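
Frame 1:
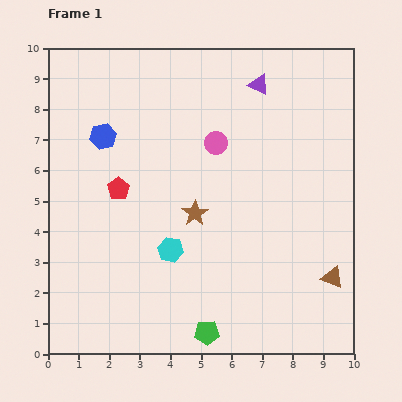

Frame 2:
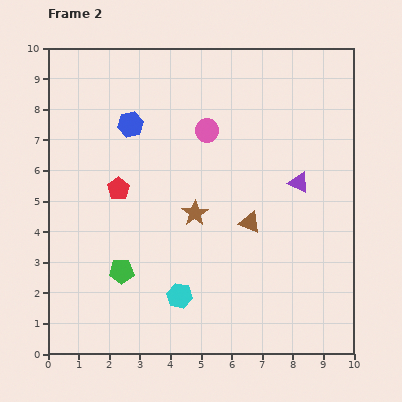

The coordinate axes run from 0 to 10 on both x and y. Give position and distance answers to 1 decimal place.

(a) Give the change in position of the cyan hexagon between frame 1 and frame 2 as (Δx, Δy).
(0.3, -1.5)

The cyan hexagon was at (4.0, 3.4) in frame 1 and (4.3, 1.9) in frame 2.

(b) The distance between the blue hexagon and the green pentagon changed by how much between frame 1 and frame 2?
-2.4

Distance in frame 1: 7.2. Distance in frame 2: 4.8.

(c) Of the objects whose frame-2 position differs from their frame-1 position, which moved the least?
the pink circle

(moved 0.5)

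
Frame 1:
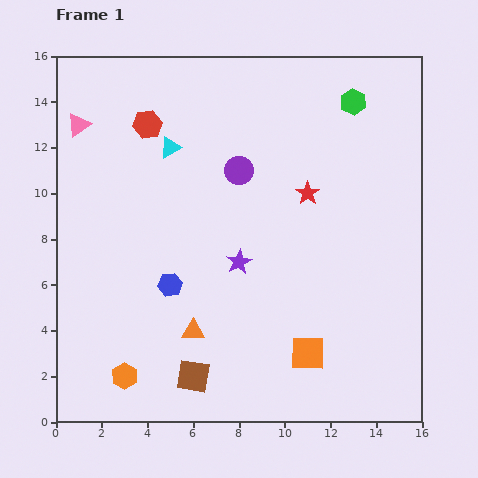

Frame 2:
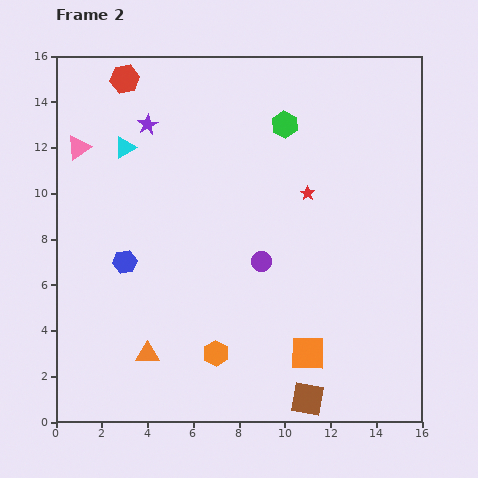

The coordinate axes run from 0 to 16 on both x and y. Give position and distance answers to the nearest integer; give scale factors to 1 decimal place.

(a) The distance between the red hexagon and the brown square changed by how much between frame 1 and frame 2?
+5

Distance in frame 1: 11. Distance in frame 2: 16.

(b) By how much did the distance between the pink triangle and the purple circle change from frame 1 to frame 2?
+2

Distance in frame 1: 7. Distance in frame 2: 9.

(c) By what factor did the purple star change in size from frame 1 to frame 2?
0.8×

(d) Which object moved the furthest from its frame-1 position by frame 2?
the purple star

(moved 7; next 5)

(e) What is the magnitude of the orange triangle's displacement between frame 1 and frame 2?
2

The orange triangle moved from (6, 4) to (4, 3), a distance of √(2² + 1²) ≈ 2.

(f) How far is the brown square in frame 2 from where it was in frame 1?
5

The brown square moved from (6, 2) to (11, 1), a distance of √(5² + 1²) ≈ 5.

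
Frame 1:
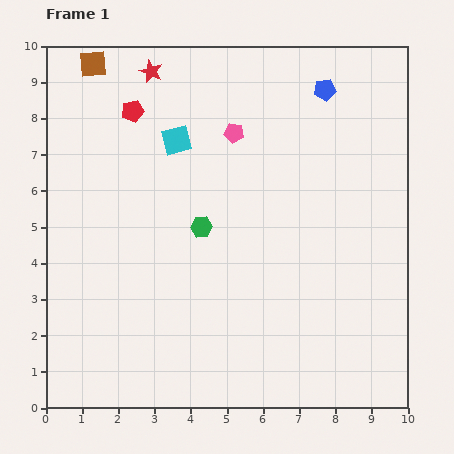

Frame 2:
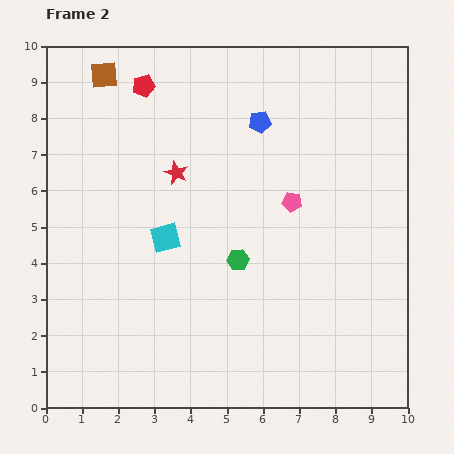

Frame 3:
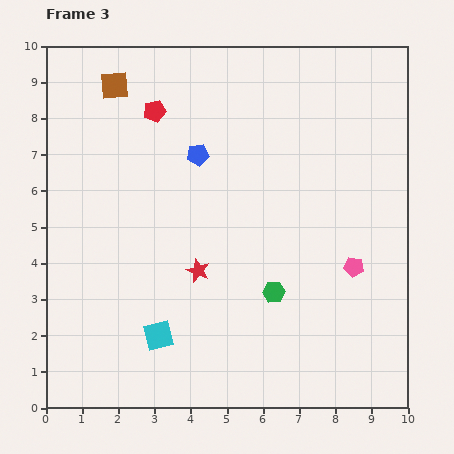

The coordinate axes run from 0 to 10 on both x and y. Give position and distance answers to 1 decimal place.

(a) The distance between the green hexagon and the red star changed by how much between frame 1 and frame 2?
-1.6

Distance in frame 1: 4.5. Distance in frame 2: 2.9.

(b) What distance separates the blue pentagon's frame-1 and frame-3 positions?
3.9

The blue pentagon moved from (7.7, 8.8) to (4.2, 7.0), a distance of √(3.5² + 1.8²) ≈ 3.9.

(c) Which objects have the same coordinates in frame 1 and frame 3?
none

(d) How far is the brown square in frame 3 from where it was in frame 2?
0.4

The brown square moved from (1.6, 9.2) to (1.9, 8.9), a distance of √(0.3² + 0.3²) ≈ 0.4.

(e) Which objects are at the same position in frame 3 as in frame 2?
none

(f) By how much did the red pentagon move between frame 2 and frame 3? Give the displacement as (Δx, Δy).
(0.3, -0.7)

The red pentagon was at (2.7, 8.9) in frame 2 and (3.0, 8.2) in frame 3.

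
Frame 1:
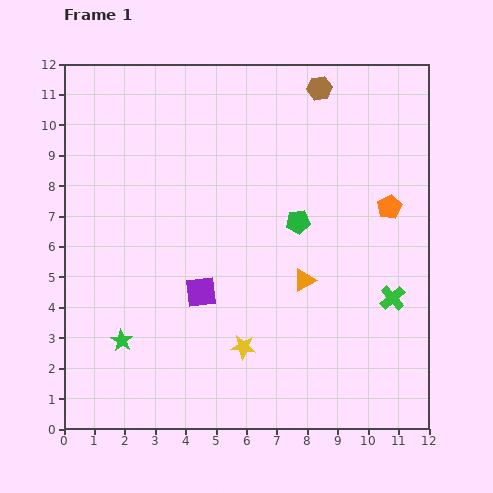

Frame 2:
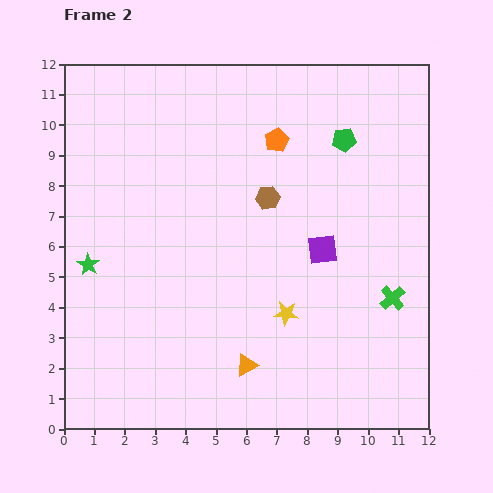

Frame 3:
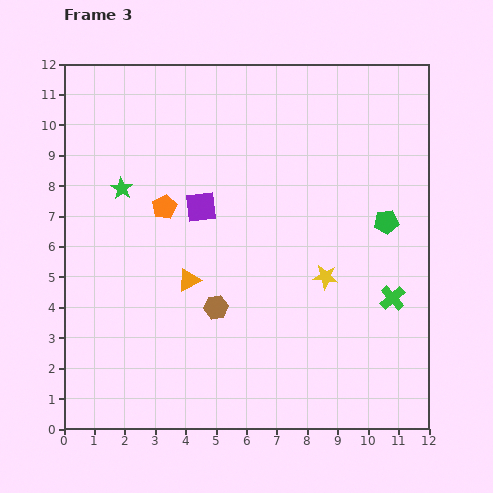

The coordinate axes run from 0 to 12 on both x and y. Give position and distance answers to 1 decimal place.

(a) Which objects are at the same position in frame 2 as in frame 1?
the green cross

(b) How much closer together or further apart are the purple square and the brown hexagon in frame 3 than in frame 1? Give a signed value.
-4.5

Distance in frame 1: 7.8. Distance in frame 3: 3.3.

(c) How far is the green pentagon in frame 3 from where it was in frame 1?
2.9

The green pentagon moved from (7.7, 6.8) to (10.6, 6.8), a distance of √(2.9² + 0.0²) ≈ 2.9.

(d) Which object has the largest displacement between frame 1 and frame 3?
the brown hexagon

(moved 8.0; next 7.4)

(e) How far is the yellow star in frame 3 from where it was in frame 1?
3.5

The yellow star moved from (5.9, 2.7) to (8.6, 5.0), a distance of √(2.7² + 2.3²) ≈ 3.5.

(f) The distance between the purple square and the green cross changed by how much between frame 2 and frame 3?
+4.2

Distance in frame 2: 2.8. Distance in frame 3: 7.0.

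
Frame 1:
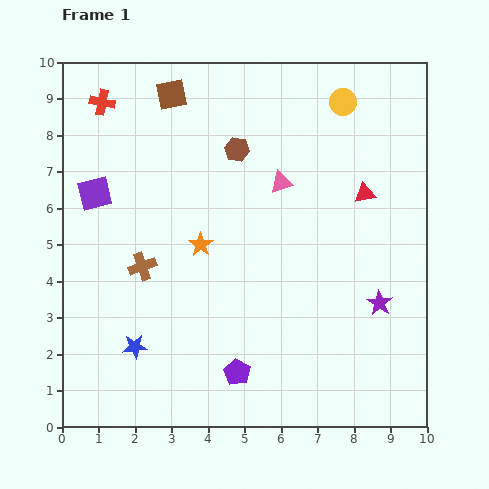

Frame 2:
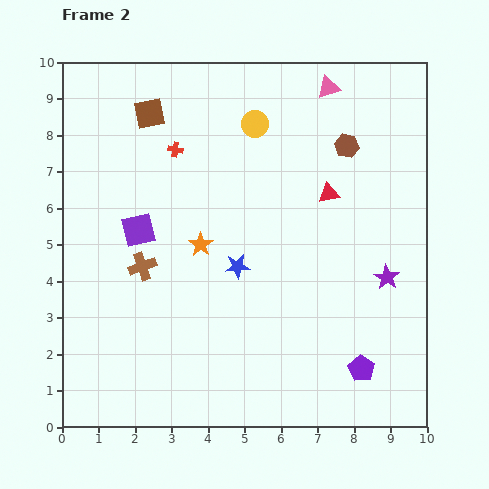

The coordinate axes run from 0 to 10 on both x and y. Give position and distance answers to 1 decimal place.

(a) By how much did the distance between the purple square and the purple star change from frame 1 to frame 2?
-1.5

Distance in frame 1: 8.4. Distance in frame 2: 6.9.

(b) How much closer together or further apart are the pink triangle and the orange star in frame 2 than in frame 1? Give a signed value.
+2.7

Distance in frame 1: 2.8. Distance in frame 2: 5.5.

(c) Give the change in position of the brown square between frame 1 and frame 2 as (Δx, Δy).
(-0.6, -0.5)

The brown square was at (3.0, 9.1) in frame 1 and (2.4, 8.6) in frame 2.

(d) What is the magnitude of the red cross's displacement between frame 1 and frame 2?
2.4

The red cross moved from (1.1, 8.9) to (3.1, 7.6), a distance of √(2.0² + 1.3²) ≈ 2.4.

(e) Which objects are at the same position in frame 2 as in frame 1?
the orange star, the brown cross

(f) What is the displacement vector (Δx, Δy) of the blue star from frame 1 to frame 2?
(2.8, 2.2)

The blue star was at (2.0, 2.2) in frame 1 and (4.8, 4.4) in frame 2.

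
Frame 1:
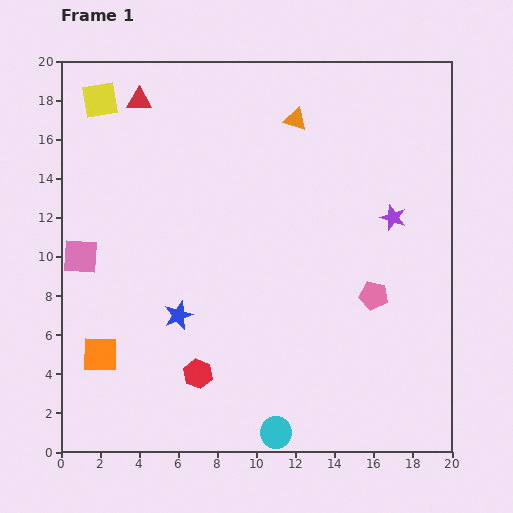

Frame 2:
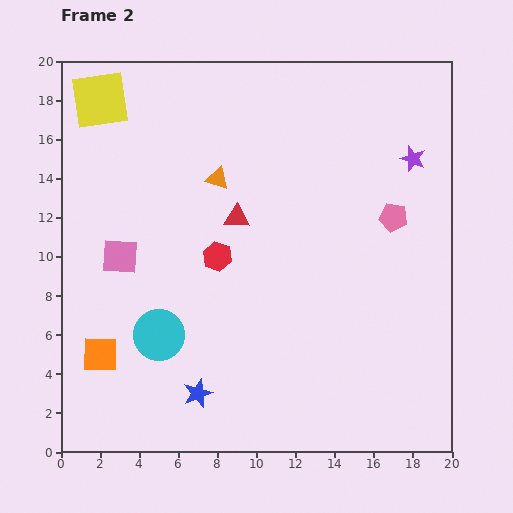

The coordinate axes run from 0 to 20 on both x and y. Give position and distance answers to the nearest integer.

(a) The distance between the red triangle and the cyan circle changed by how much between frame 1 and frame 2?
-11

Distance in frame 1: 18. Distance in frame 2: 7.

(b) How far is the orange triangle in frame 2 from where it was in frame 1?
5

The orange triangle moved from (12, 17) to (8, 14), a distance of √(4² + 3²) ≈ 5.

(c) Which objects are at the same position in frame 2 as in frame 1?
the yellow square, the orange square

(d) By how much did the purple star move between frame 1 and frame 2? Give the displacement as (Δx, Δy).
(1, 3)

The purple star was at (17, 12) in frame 1 and (18, 15) in frame 2.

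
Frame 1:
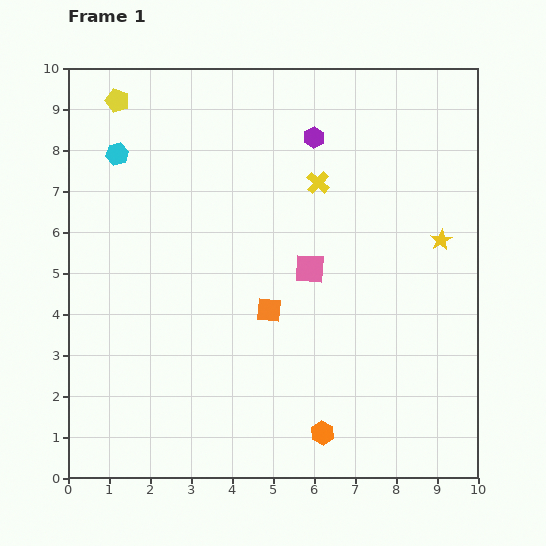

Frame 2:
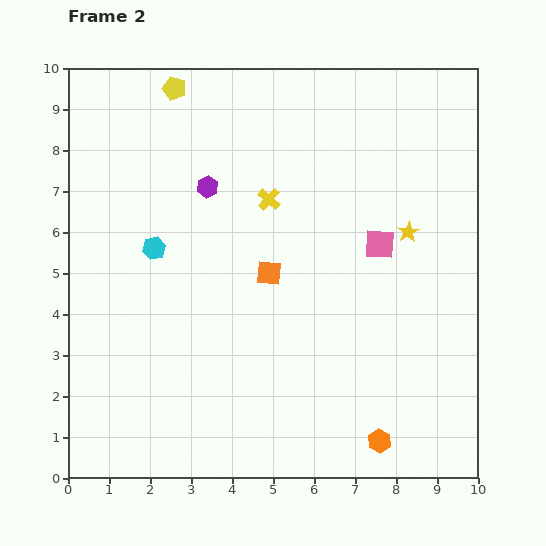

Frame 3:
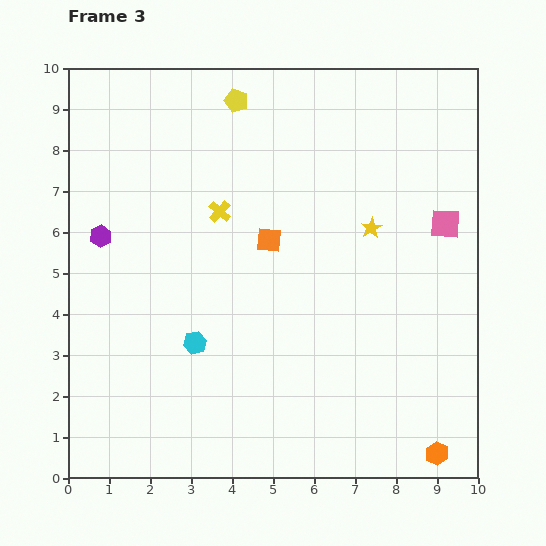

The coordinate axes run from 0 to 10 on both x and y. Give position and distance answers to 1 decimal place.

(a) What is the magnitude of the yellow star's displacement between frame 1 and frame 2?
0.8

The yellow star moved from (9.1, 5.8) to (8.3, 6.0), a distance of √(0.8² + 0.2²) ≈ 0.8.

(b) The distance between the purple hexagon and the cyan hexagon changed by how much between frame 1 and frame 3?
-1.3

Distance in frame 1: 4.8. Distance in frame 3: 3.5.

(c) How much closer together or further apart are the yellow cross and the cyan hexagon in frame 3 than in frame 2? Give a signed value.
+0.3

Distance in frame 2: 3.0. Distance in frame 3: 3.3.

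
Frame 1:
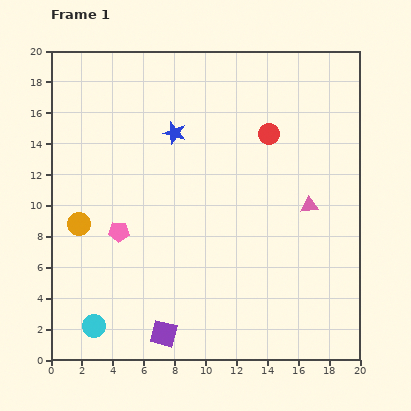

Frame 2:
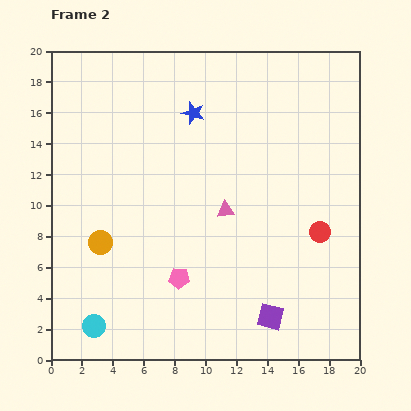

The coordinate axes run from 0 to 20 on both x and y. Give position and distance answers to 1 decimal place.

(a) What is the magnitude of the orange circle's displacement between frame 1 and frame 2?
1.8

The orange circle moved from (1.8, 8.8) to (3.2, 7.6), a distance of √(1.4² + 1.2²) ≈ 1.8.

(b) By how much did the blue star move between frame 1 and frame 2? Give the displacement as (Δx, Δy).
(1.2, 1.3)

The blue star was at (8.0, 14.7) in frame 1 and (9.2, 16.0) in frame 2.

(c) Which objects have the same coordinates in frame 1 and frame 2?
the cyan circle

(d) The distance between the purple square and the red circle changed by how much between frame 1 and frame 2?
-8.2

Distance in frame 1: 14.6. Distance in frame 2: 6.4.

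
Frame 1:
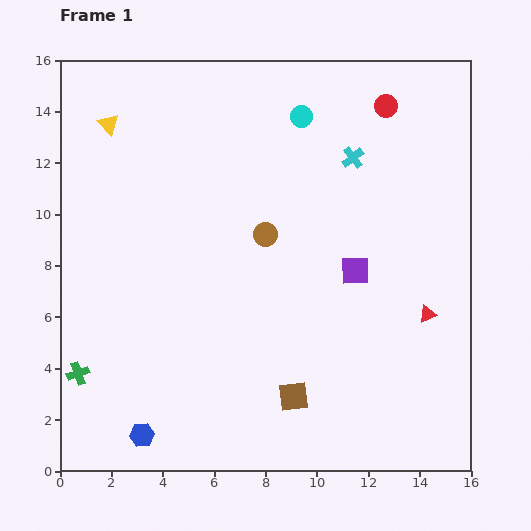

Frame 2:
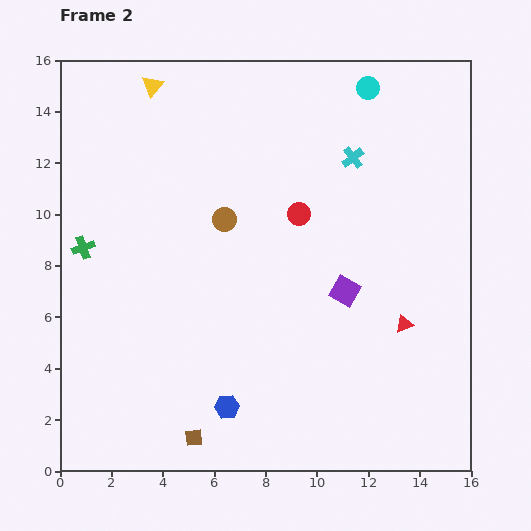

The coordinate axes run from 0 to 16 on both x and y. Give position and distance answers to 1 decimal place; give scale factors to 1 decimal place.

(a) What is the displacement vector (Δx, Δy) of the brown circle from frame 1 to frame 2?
(-1.6, 0.6)

The brown circle was at (8.0, 9.2) in frame 1 and (6.4, 9.8) in frame 2.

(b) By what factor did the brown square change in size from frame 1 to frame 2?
0.6×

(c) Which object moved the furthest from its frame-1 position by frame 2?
the red circle

(moved 5.4; next 4.9)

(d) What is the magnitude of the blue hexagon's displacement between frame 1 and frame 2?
3.5

The blue hexagon moved from (3.2, 1.4) to (6.5, 2.5), a distance of √(3.3² + 1.1²) ≈ 3.5.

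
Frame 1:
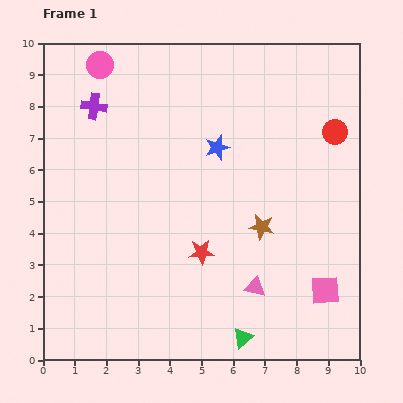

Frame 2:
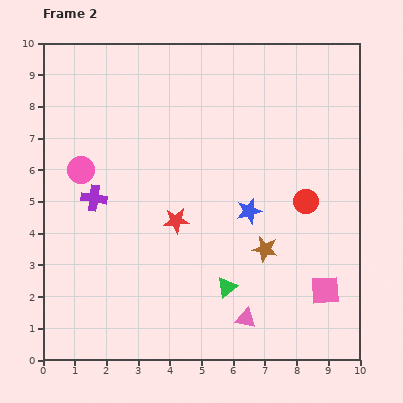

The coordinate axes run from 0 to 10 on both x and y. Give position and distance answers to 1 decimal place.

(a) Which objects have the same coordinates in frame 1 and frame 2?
the pink square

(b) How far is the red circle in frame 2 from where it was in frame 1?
2.4

The red circle moved from (9.2, 7.2) to (8.3, 5.0), a distance of √(0.9² + 2.2²) ≈ 2.4.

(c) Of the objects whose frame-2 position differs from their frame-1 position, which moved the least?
the brown star

(moved 0.7)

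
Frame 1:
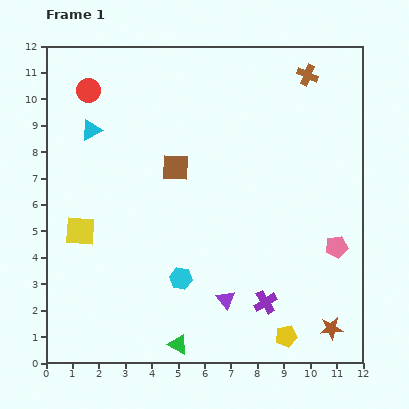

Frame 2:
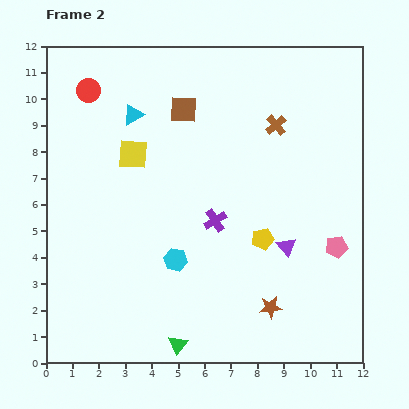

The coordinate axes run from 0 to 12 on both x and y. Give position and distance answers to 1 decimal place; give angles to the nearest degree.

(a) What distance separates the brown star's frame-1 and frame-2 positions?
2.4

The brown star moved from (10.8, 1.3) to (8.5, 2.1), a distance of √(2.3² + 0.8²) ≈ 2.4.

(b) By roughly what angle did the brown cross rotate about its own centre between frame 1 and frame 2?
27° clockwise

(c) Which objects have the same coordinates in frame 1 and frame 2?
the pink pentagon, the red circle, the green triangle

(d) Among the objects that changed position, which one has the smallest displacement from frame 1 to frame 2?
the cyan hexagon

(moved 0.7)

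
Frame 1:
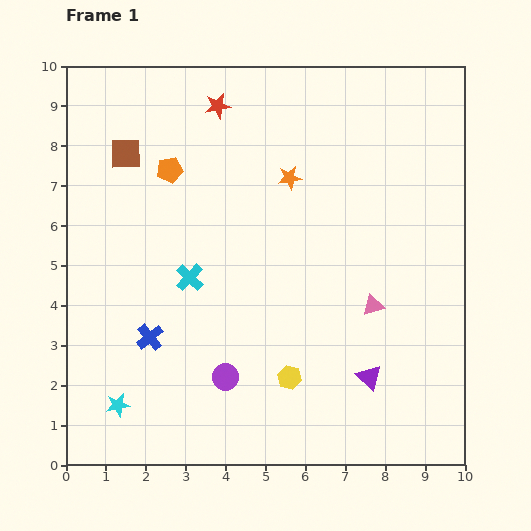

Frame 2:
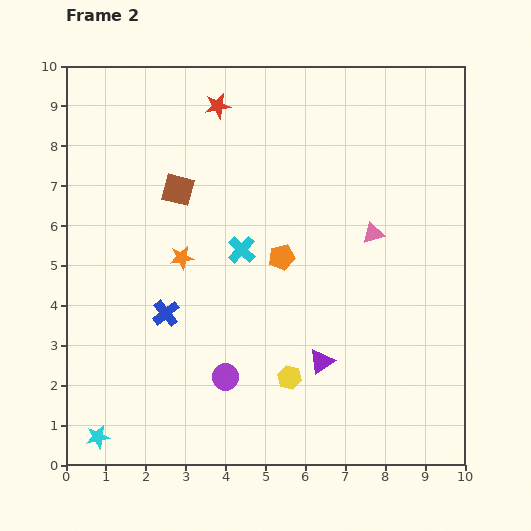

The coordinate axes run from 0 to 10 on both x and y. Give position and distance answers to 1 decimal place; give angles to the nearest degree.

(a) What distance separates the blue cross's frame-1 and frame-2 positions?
0.7

The blue cross moved from (2.1, 3.2) to (2.5, 3.8), a distance of √(0.4² + 0.6²) ≈ 0.7.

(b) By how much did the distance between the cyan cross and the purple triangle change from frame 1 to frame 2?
-1.7

Distance in frame 1: 5.1. Distance in frame 2: 3.4.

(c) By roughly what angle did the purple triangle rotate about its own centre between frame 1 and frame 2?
41° clockwise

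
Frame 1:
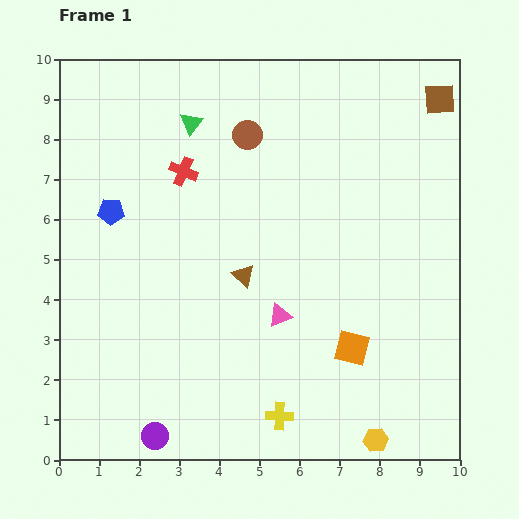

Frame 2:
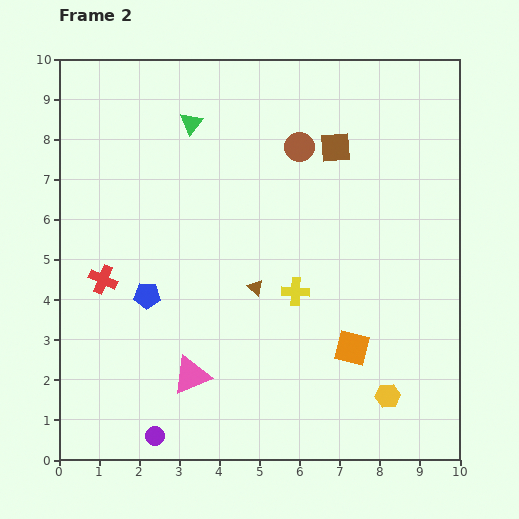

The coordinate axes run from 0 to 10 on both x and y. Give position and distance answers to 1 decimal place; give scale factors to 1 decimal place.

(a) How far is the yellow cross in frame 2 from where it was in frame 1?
3.1

The yellow cross moved from (5.5, 1.1) to (5.9, 4.2), a distance of √(0.4² + 3.1²) ≈ 3.1.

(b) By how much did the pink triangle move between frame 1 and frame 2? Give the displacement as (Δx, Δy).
(-2.2, -1.5)

The pink triangle was at (5.5, 3.6) in frame 1 and (3.3, 2.1) in frame 2.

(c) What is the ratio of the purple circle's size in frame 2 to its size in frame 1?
0.7×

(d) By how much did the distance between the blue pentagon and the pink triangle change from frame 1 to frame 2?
-2.6

Distance in frame 1: 4.9. Distance in frame 2: 2.3.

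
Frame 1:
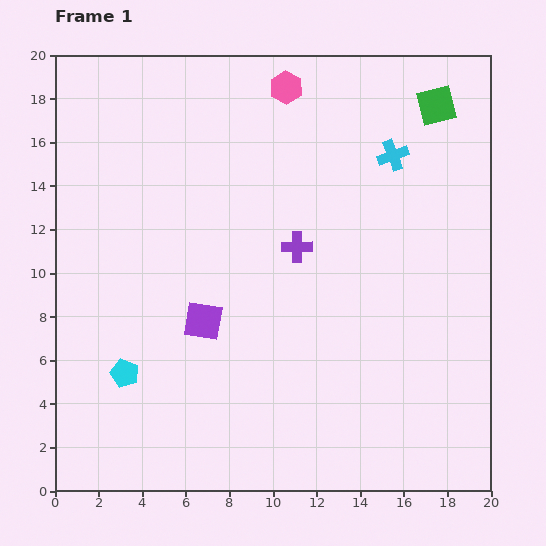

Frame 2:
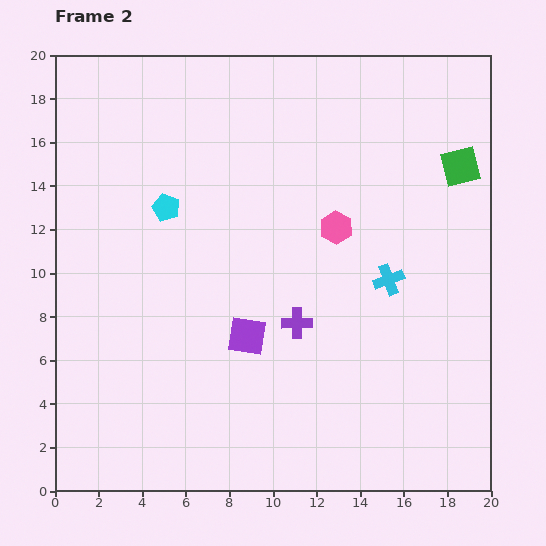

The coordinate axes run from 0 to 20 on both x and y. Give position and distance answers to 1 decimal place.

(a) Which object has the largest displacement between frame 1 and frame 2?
the cyan pentagon

(moved 7.8; next 6.8)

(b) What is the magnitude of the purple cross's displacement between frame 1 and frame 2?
3.5

The purple cross moved from (11.1, 11.2) to (11.1, 7.7), a distance of √(0.0² + 3.5²) ≈ 3.5.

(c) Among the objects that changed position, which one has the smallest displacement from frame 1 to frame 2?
the purple square

(moved 2.1)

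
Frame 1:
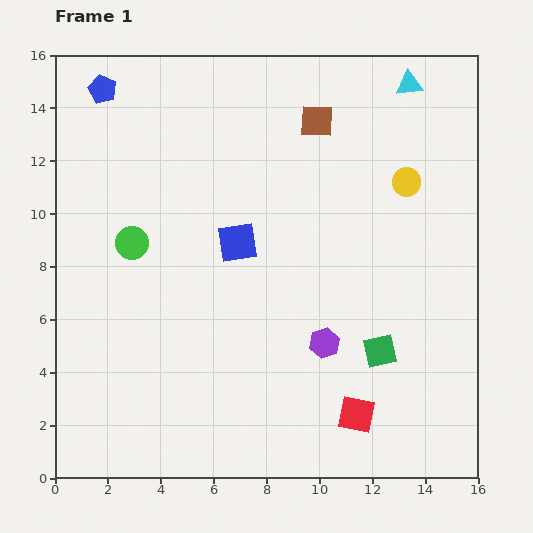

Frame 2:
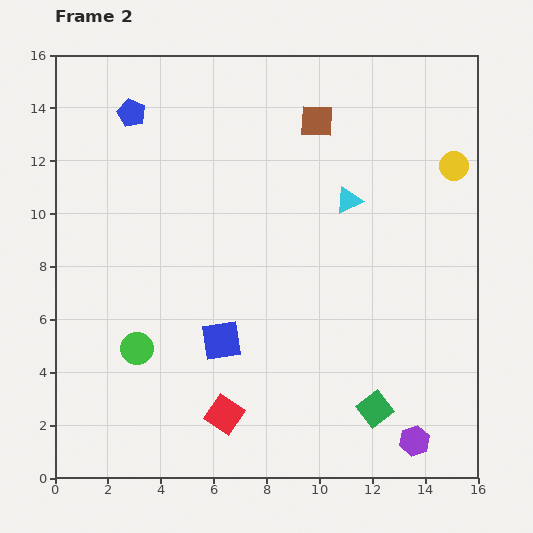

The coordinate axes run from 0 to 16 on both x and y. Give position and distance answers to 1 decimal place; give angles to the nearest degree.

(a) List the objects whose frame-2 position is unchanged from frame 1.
the brown square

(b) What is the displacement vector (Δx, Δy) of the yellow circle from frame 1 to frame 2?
(1.8, 0.6)

The yellow circle was at (13.3, 11.2) in frame 1 and (15.1, 11.8) in frame 2.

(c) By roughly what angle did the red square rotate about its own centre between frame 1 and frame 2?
23° clockwise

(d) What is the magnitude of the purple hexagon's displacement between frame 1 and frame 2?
5.0

The purple hexagon moved from (10.2, 5.1) to (13.6, 1.4), a distance of √(3.4² + 3.7²) ≈ 5.0.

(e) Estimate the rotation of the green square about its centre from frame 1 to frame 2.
25° counter-clockwise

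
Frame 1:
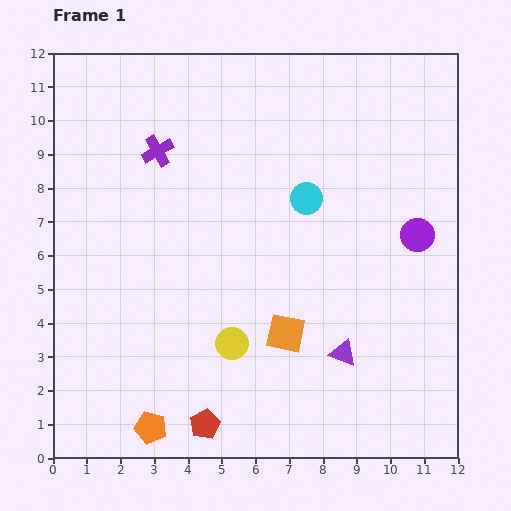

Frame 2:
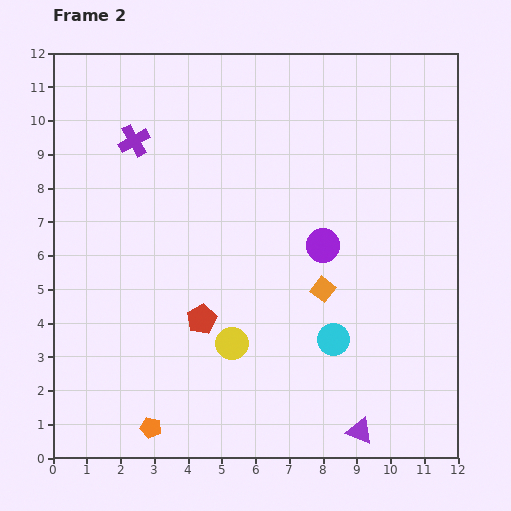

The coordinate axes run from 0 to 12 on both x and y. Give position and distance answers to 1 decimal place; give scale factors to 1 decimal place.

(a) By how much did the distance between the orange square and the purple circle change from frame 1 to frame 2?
-3.6

Distance in frame 1: 4.9. Distance in frame 2: 1.3.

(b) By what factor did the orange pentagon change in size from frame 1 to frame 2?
0.7×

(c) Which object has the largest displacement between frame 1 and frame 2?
the cyan circle

(moved 4.3; next 3.1)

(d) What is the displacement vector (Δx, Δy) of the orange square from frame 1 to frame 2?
(1.1, 1.3)

The orange square was at (6.9, 3.7) in frame 1 and (8.0, 5.0) in frame 2.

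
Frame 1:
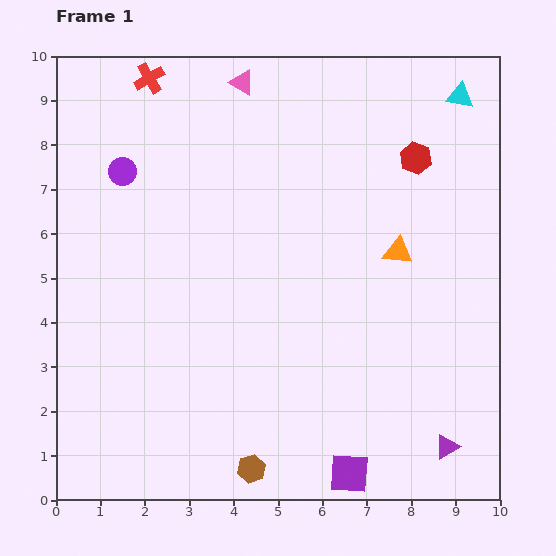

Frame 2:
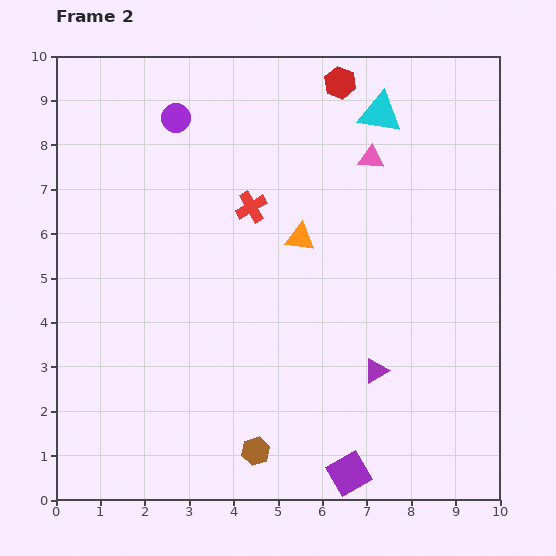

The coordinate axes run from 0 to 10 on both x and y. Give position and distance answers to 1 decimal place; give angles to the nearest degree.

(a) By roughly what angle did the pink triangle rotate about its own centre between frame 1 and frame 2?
26° counter-clockwise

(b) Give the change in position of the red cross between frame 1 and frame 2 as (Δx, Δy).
(2.3, -2.9)

The red cross was at (2.1, 9.5) in frame 1 and (4.4, 6.6) in frame 2.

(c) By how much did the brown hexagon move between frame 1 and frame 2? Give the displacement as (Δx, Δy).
(0.1, 0.4)

The brown hexagon was at (4.4, 0.7) in frame 1 and (4.5, 1.1) in frame 2.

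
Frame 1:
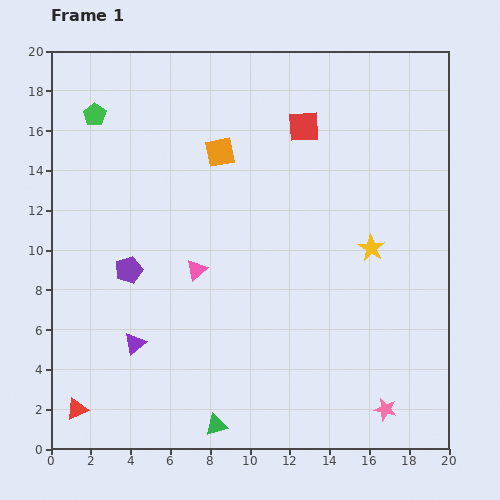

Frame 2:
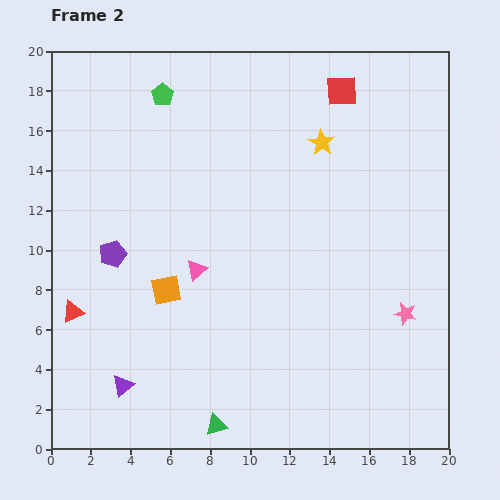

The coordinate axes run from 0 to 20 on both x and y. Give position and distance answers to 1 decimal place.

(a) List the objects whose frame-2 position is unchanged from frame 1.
the green triangle, the pink triangle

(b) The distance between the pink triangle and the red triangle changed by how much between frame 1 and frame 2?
-2.7

Distance in frame 1: 9.2. Distance in frame 2: 6.5.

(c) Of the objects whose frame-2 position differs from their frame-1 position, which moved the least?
the purple pentagon

(moved 1.1)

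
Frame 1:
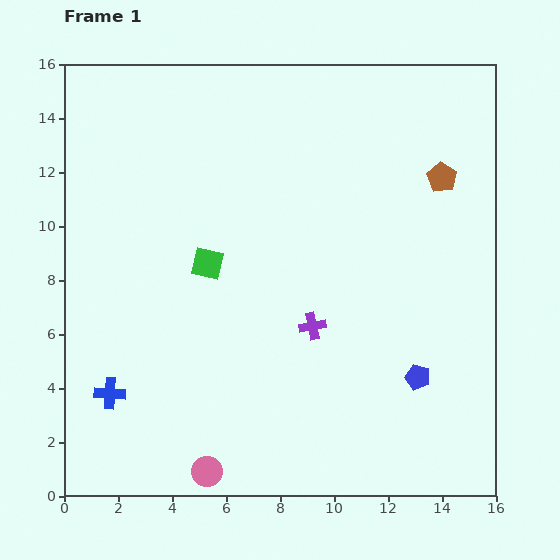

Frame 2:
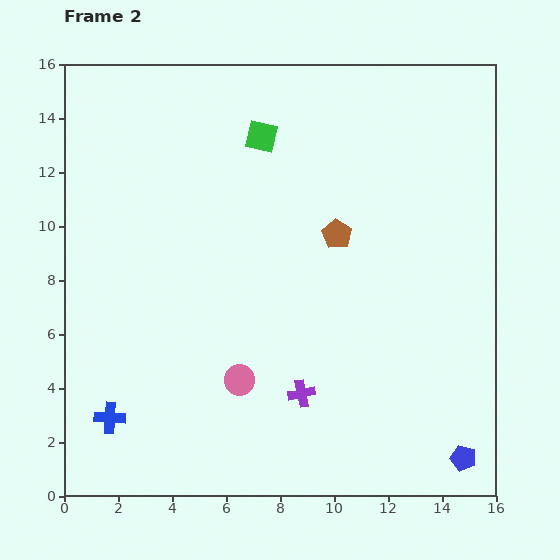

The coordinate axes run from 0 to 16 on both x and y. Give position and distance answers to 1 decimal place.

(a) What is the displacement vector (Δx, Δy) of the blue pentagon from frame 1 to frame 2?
(1.7, -3.0)

The blue pentagon was at (13.1, 4.4) in frame 1 and (14.8, 1.4) in frame 2.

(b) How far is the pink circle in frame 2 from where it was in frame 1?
3.6

The pink circle moved from (5.3, 0.9) to (6.5, 4.3), a distance of √(1.2² + 3.4²) ≈ 3.6.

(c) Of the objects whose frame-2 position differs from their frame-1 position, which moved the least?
the blue cross

(moved 0.9)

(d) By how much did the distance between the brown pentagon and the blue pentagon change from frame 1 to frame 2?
+2.0

Distance in frame 1: 7.5. Distance in frame 2: 9.5.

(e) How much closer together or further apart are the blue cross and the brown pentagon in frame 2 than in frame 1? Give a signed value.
-3.9

Distance in frame 1: 14.7. Distance in frame 2: 10.8.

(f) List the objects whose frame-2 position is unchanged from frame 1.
none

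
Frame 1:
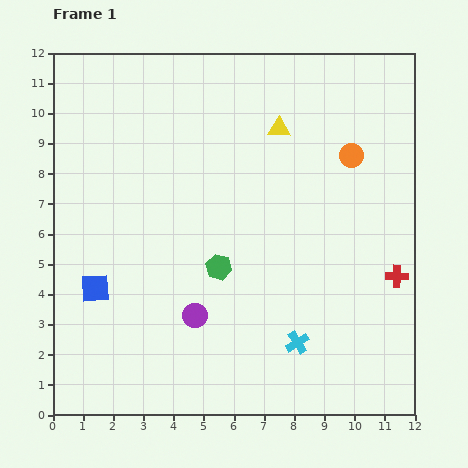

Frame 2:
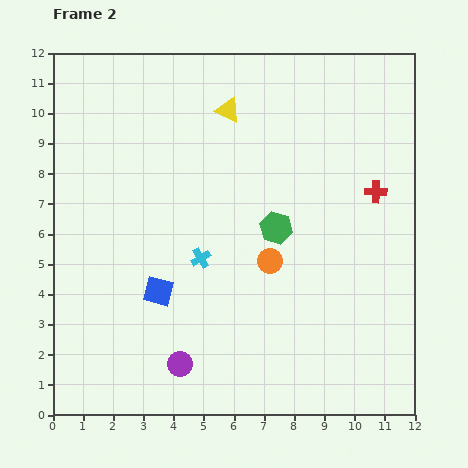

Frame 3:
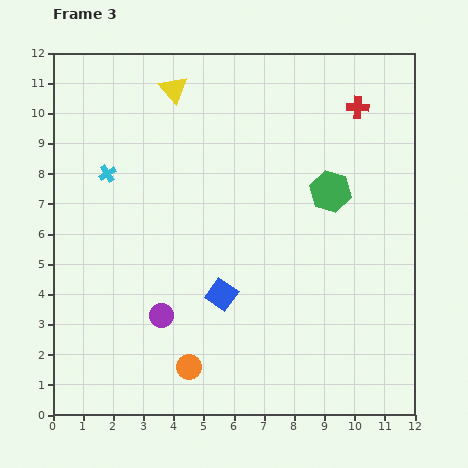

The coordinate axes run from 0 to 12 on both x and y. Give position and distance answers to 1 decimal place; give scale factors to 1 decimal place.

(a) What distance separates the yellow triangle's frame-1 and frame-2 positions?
1.8

The yellow triangle moved from (7.5, 9.5) to (5.8, 10.1), a distance of √(1.7² + 0.6²) ≈ 1.8.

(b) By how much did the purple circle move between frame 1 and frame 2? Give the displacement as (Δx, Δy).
(-0.5, -1.6)

The purple circle was at (4.7, 3.3) in frame 1 and (4.2, 1.7) in frame 2.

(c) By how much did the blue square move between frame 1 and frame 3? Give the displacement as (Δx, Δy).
(4.2, -0.2)

The blue square was at (1.4, 4.2) in frame 1 and (5.6, 4.0) in frame 3.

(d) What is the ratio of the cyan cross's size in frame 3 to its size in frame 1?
0.7×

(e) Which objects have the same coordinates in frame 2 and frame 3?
none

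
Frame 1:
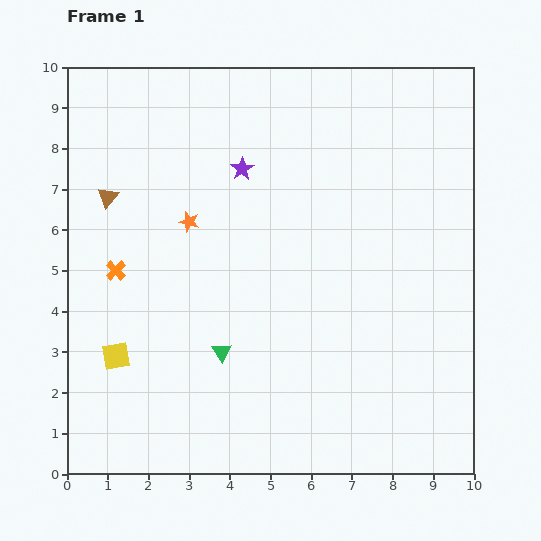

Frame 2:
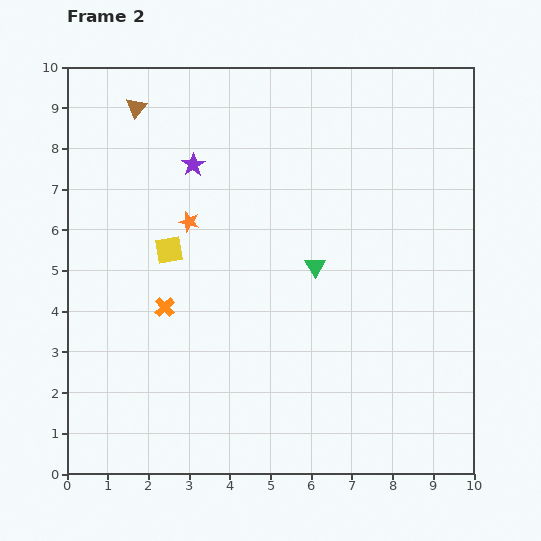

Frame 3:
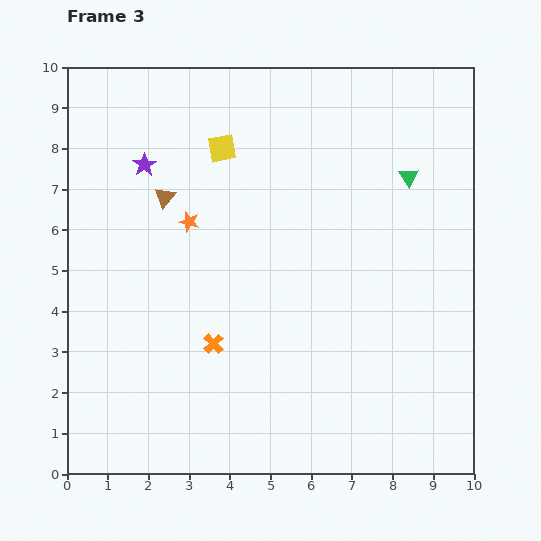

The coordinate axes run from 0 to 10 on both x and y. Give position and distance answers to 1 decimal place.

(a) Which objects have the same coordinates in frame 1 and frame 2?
the orange star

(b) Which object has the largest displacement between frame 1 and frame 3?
the green triangle

(moved 6.3; next 5.7)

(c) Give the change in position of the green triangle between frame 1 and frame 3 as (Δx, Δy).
(4.6, 4.3)

The green triangle was at (3.8, 3.0) in frame 1 and (8.4, 7.3) in frame 3.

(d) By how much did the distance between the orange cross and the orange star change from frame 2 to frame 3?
+0.9

Distance in frame 2: 2.2. Distance in frame 3: 3.1.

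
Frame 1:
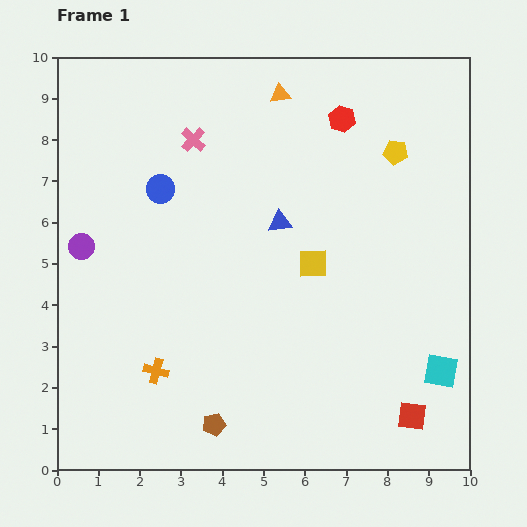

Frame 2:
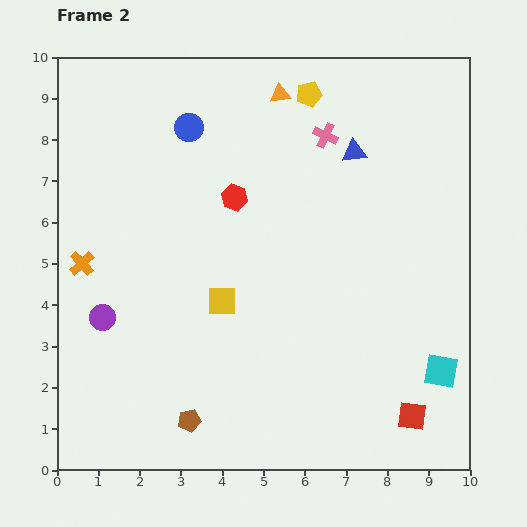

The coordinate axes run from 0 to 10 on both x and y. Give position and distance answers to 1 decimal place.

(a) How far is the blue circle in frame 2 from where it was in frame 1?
1.7

The blue circle moved from (2.5, 6.8) to (3.2, 8.3), a distance of √(0.7² + 1.5²) ≈ 1.7.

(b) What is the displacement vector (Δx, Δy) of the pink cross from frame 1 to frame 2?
(3.2, 0.1)

The pink cross was at (3.3, 8.0) in frame 1 and (6.5, 8.1) in frame 2.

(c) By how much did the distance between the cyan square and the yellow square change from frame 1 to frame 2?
+1.6

Distance in frame 1: 4.0. Distance in frame 2: 5.6.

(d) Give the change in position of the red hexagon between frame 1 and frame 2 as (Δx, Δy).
(-2.6, -1.9)

The red hexagon was at (6.9, 8.5) in frame 1 and (4.3, 6.6) in frame 2.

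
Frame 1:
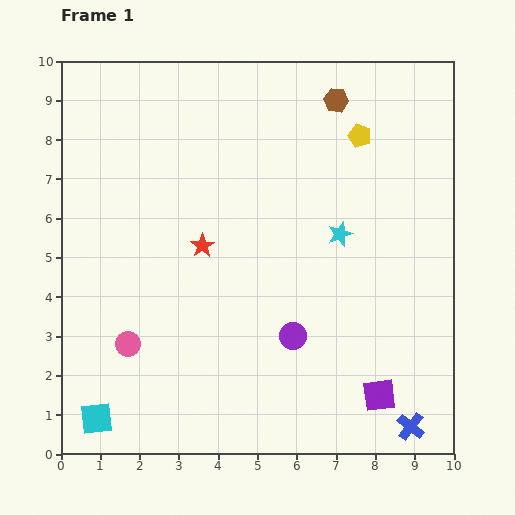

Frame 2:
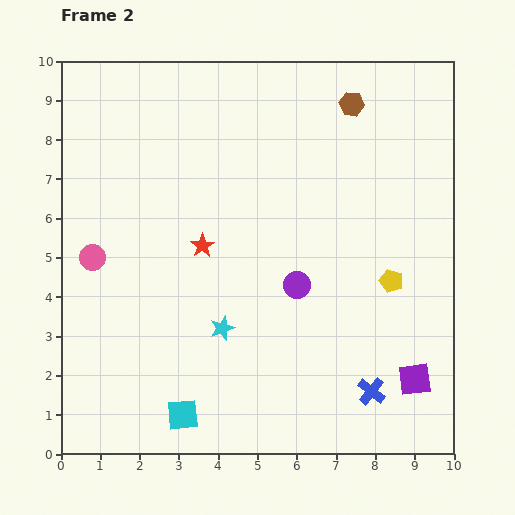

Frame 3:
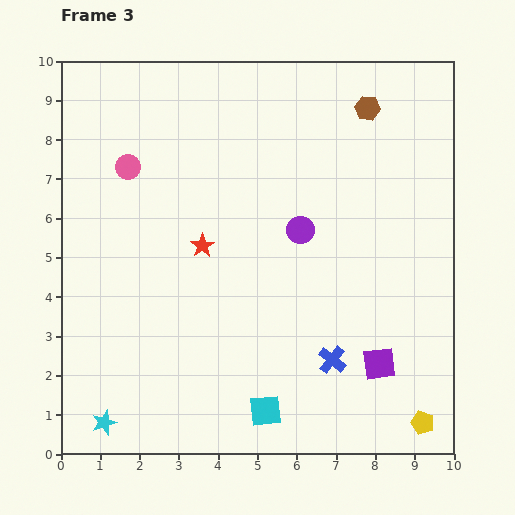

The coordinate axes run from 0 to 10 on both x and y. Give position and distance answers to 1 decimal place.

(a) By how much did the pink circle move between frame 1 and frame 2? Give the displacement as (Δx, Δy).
(-0.9, 2.2)

The pink circle was at (1.7, 2.8) in frame 1 and (0.8, 5.0) in frame 2.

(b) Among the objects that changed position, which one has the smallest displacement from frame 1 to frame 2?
the brown hexagon

(moved 0.4)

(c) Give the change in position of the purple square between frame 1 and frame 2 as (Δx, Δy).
(0.9, 0.4)

The purple square was at (8.1, 1.5) in frame 1 and (9.0, 1.9) in frame 2.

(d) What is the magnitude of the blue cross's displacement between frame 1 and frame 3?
2.6

The blue cross moved from (8.9, 0.7) to (6.9, 2.4), a distance of √(2.0² + 1.7²) ≈ 2.6.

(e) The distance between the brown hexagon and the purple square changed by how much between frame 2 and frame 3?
-0.7

Distance in frame 2: 7.2. Distance in frame 3: 6.5.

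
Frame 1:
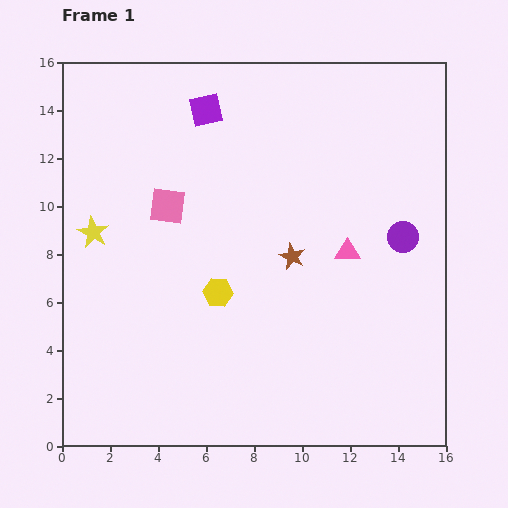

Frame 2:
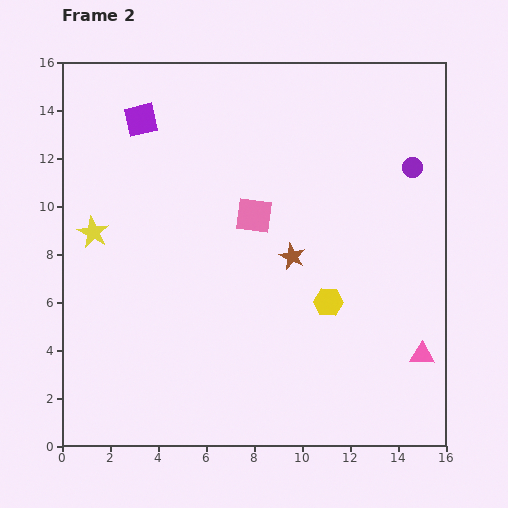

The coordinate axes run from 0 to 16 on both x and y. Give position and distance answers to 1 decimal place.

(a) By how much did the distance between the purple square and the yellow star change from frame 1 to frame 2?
-1.8

Distance in frame 1: 6.9. Distance in frame 2: 5.1.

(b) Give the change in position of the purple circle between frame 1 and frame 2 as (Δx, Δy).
(0.4, 2.9)

The purple circle was at (14.2, 8.7) in frame 1 and (14.6, 11.6) in frame 2.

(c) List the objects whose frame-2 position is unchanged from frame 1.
the yellow star, the brown star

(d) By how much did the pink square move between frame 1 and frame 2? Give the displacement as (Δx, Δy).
(3.6, -0.4)

The pink square was at (4.4, 10.0) in frame 1 and (8.0, 9.6) in frame 2.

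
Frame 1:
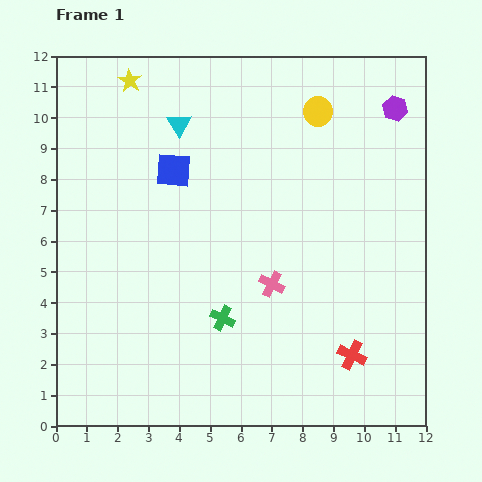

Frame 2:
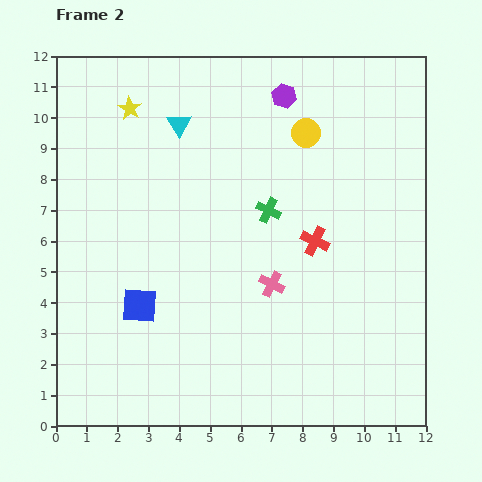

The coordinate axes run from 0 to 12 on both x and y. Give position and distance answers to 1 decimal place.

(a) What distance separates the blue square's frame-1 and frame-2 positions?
4.5

The blue square moved from (3.8, 8.3) to (2.7, 3.9), a distance of √(1.1² + 4.4²) ≈ 4.5.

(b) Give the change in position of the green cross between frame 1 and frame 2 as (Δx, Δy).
(1.5, 3.5)

The green cross was at (5.4, 3.5) in frame 1 and (6.9, 7.0) in frame 2.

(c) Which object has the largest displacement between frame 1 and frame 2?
the blue square

(moved 4.5; next 3.9)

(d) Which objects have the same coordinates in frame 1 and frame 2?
the cyan triangle, the pink cross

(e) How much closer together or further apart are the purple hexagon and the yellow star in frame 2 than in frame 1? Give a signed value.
-3.6

Distance in frame 1: 8.6. Distance in frame 2: 5.0.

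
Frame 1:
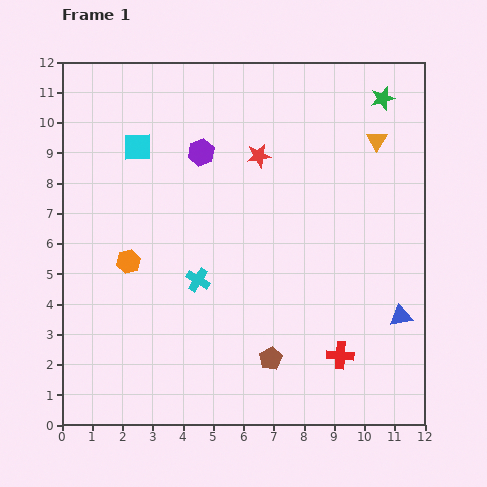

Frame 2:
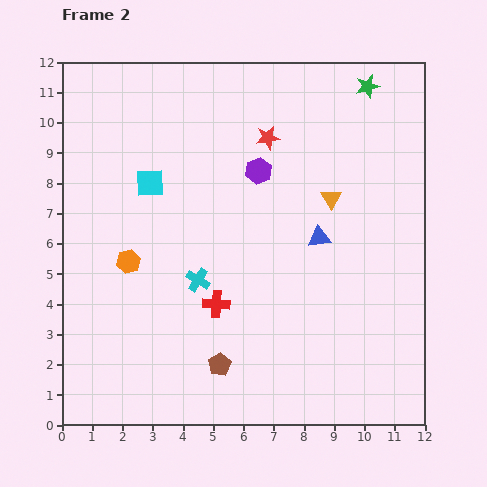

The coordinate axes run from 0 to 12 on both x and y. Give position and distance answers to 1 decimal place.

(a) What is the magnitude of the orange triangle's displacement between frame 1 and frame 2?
2.4

The orange triangle moved from (10.4, 9.4) to (8.9, 7.5), a distance of √(1.5² + 1.9²) ≈ 2.4.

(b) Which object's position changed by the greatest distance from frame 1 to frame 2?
the red cross

(moved 4.4; next 3.7)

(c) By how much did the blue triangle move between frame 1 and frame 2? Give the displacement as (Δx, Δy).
(-2.7, 2.6)

The blue triangle was at (11.2, 3.6) in frame 1 and (8.5, 6.2) in frame 2.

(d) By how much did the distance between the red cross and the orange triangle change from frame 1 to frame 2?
-2.0

Distance in frame 1: 7.2. Distance in frame 2: 5.2.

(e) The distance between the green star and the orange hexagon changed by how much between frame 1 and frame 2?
-0.2

Distance in frame 1: 10.0. Distance in frame 2: 9.8.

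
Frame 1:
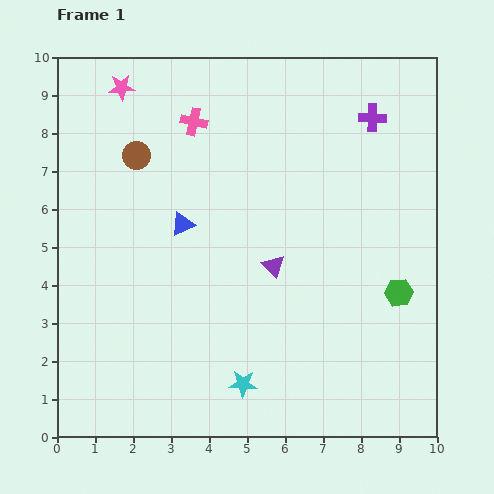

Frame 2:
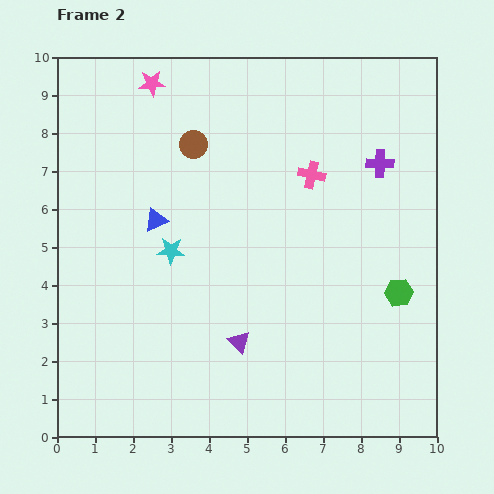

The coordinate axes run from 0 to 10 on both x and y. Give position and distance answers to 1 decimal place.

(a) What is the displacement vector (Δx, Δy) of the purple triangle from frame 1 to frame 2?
(-0.9, -2.0)

The purple triangle was at (5.7, 4.5) in frame 1 and (4.8, 2.5) in frame 2.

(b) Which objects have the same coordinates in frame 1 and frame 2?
the green hexagon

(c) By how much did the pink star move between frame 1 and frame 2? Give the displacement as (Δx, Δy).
(0.8, 0.1)

The pink star was at (1.7, 9.2) in frame 1 and (2.5, 9.3) in frame 2.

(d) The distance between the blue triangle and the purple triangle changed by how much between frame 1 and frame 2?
+1.3

Distance in frame 1: 2.6. Distance in frame 2: 3.9.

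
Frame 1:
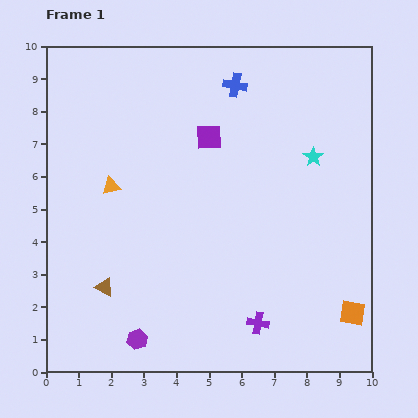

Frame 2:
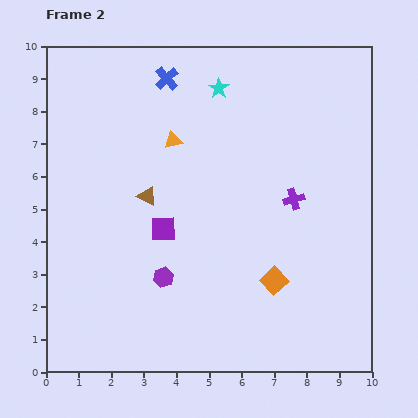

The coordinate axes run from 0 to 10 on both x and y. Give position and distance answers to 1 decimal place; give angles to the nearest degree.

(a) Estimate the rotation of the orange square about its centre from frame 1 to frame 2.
36° clockwise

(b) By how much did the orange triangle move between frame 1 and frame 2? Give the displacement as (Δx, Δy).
(1.9, 1.4)

The orange triangle was at (2.0, 5.7) in frame 1 and (3.9, 7.1) in frame 2.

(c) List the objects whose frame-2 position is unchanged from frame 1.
none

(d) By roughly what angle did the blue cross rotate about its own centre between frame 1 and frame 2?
37° clockwise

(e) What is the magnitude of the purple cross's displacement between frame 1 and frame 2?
4.0

The purple cross moved from (6.5, 1.5) to (7.6, 5.3), a distance of √(1.1² + 3.8²) ≈ 4.0.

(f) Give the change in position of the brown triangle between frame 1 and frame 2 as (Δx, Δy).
(1.3, 2.8)

The brown triangle was at (1.8, 2.6) in frame 1 and (3.1, 5.4) in frame 2.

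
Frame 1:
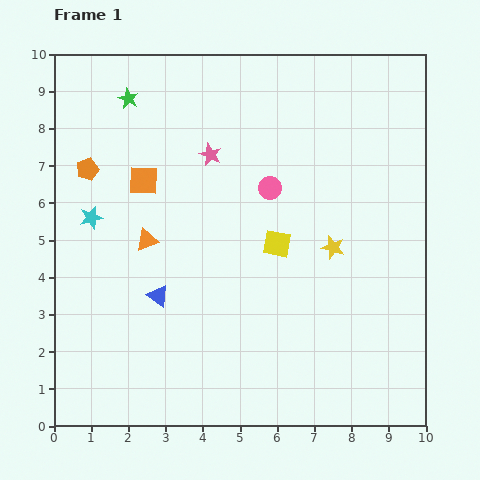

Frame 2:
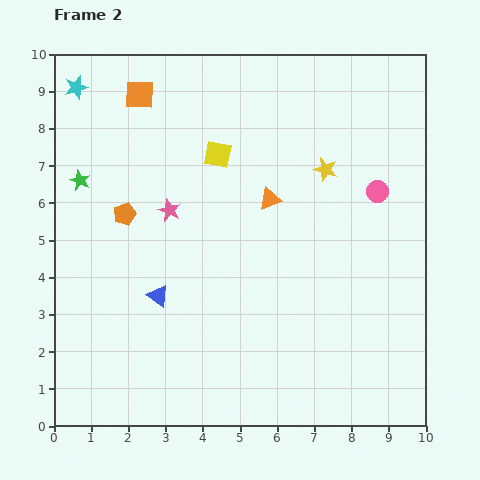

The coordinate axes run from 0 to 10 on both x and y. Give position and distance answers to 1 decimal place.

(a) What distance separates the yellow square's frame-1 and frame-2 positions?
2.9

The yellow square moved from (6.0, 4.9) to (4.4, 7.3), a distance of √(1.6² + 2.4²) ≈ 2.9.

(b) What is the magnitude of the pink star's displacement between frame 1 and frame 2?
1.9

The pink star moved from (4.2, 7.3) to (3.1, 5.8), a distance of √(1.1² + 1.5²) ≈ 1.9.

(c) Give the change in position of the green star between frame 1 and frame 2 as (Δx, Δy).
(-1.3, -2.2)

The green star was at (2.0, 8.8) in frame 1 and (0.7, 6.6) in frame 2.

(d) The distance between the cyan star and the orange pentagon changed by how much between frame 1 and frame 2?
+2.3

Distance in frame 1: 1.3. Distance in frame 2: 3.6.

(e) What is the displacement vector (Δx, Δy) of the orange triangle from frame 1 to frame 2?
(3.3, 1.1)

The orange triangle was at (2.5, 5.0) in frame 1 and (5.8, 6.1) in frame 2.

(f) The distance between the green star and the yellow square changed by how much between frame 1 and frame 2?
-1.8

Distance in frame 1: 5.6. Distance in frame 2: 3.8.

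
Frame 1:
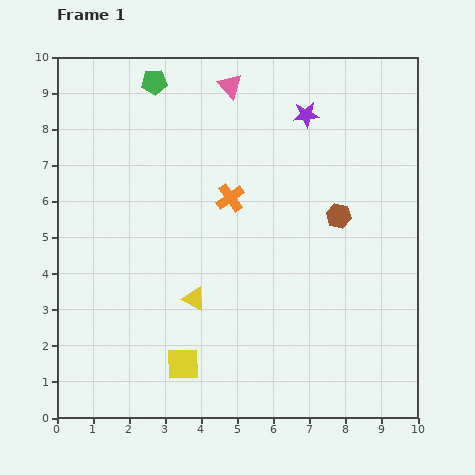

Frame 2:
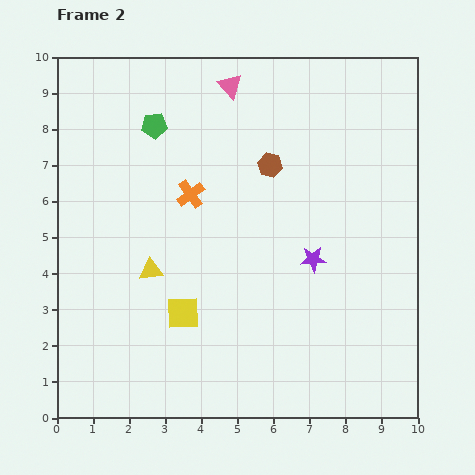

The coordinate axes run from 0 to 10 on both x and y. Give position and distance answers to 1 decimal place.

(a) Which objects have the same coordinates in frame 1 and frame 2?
the pink triangle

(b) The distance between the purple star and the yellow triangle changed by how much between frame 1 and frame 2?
-1.5

Distance in frame 1: 6.0. Distance in frame 2: 4.5.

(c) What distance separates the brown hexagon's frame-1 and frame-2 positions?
2.4

The brown hexagon moved from (7.8, 5.6) to (5.9, 7.0), a distance of √(1.9² + 1.4²) ≈ 2.4.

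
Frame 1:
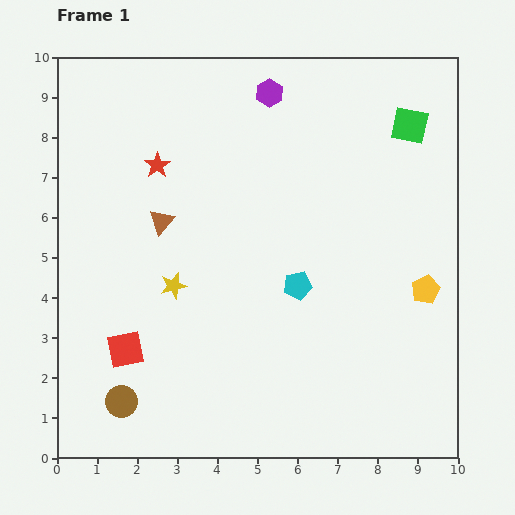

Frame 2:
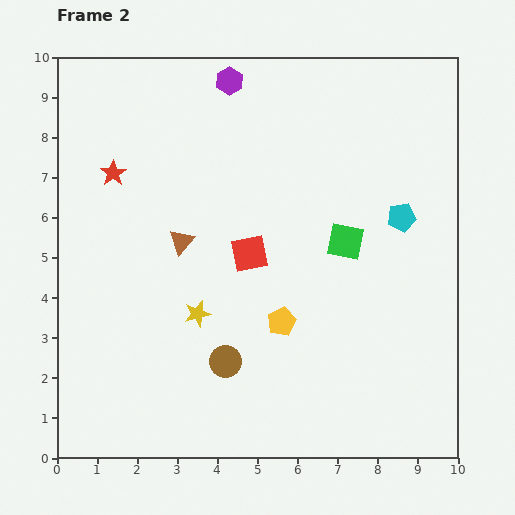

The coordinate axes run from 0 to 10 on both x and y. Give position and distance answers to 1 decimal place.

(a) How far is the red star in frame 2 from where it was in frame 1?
1.1

The red star moved from (2.5, 7.3) to (1.4, 7.1), a distance of √(1.1² + 0.2²) ≈ 1.1.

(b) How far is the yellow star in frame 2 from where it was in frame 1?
0.9

The yellow star moved from (2.9, 4.3) to (3.5, 3.6), a distance of √(0.6² + 0.7²) ≈ 0.9.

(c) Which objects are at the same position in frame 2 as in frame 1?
none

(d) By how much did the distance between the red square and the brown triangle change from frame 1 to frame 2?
-1.6

Distance in frame 1: 3.3. Distance in frame 2: 1.7.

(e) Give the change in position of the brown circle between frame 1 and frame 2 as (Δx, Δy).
(2.6, 1.0)

The brown circle was at (1.6, 1.4) in frame 1 and (4.2, 2.4) in frame 2.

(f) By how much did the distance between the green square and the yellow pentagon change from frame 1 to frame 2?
-1.5

Distance in frame 1: 4.1. Distance in frame 2: 2.6.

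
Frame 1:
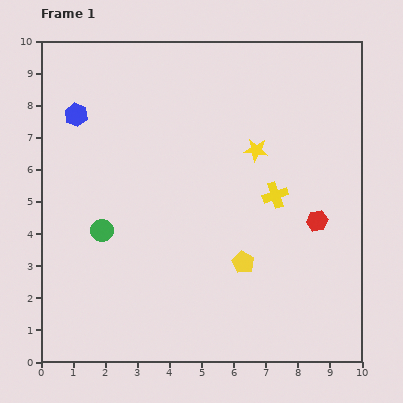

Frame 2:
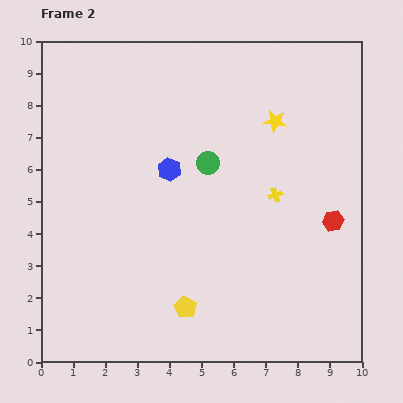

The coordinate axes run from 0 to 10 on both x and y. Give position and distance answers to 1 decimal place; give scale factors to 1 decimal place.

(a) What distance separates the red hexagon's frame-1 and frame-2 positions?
0.5

The red hexagon moved from (8.6, 4.4) to (9.1, 4.4), a distance of √(0.5² + 0.0²) ≈ 0.5.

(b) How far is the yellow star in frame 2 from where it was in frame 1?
1.1

The yellow star moved from (6.7, 6.6) to (7.3, 7.5), a distance of √(0.6² + 0.9²) ≈ 1.1.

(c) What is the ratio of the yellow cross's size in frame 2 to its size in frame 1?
0.6×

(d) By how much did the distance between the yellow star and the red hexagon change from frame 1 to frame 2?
+0.7

Distance in frame 1: 2.9. Distance in frame 2: 3.6.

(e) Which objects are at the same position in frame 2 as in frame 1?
the yellow cross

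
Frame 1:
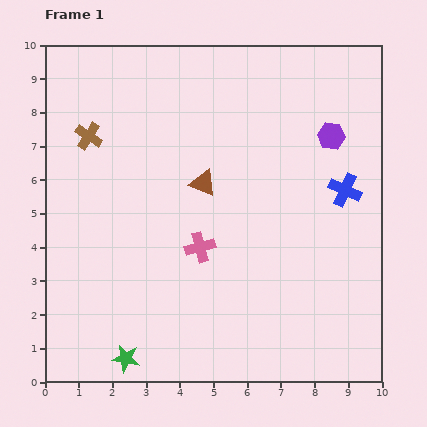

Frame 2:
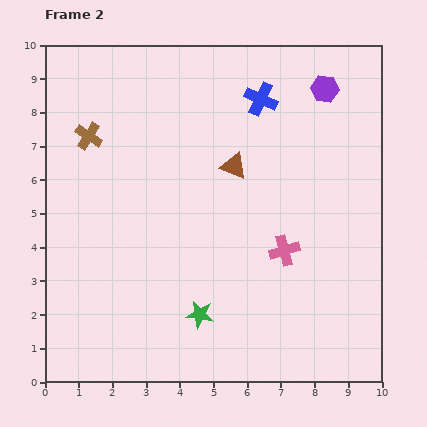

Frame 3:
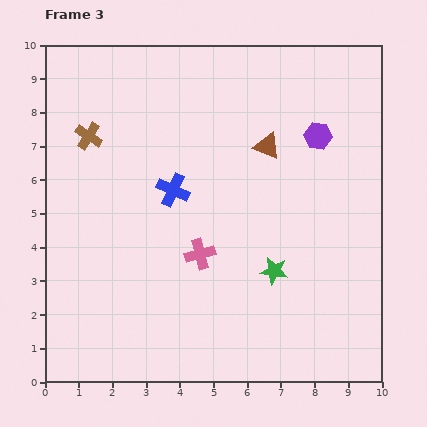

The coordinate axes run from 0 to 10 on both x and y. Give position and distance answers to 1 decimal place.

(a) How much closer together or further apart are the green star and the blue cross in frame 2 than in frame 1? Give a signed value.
-1.6

Distance in frame 1: 8.2. Distance in frame 2: 6.6.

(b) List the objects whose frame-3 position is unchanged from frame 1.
the brown cross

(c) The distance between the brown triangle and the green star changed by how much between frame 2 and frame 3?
-0.8

Distance in frame 2: 4.5. Distance in frame 3: 3.7.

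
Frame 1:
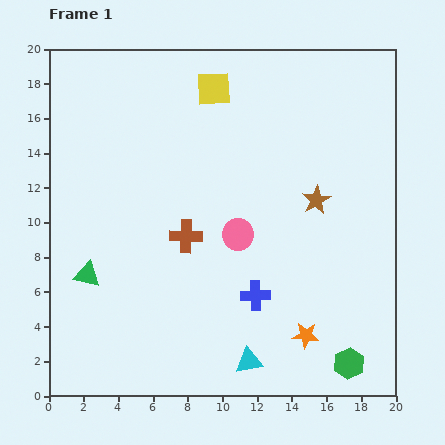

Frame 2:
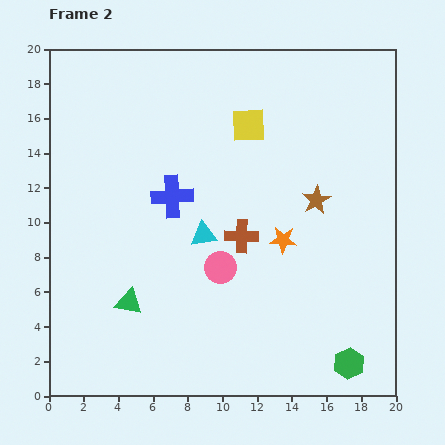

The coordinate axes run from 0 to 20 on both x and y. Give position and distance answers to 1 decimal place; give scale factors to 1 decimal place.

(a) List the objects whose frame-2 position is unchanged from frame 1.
the green hexagon, the brown star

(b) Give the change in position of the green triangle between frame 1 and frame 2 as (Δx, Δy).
(2.4, -1.6)

The green triangle was at (2.2, 7.0) in frame 1 and (4.6, 5.4) in frame 2.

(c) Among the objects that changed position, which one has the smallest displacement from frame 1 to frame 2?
the pink circle

(moved 2.1)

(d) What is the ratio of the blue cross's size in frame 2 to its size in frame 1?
1.4×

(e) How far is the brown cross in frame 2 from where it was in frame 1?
3.2

The brown cross moved from (7.9, 9.2) to (11.1, 9.2), a distance of √(3.2² + 0.0²) ≈ 3.2.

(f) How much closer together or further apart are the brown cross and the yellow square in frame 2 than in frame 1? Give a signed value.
-2.2

Distance in frame 1: 8.6. Distance in frame 2: 6.4.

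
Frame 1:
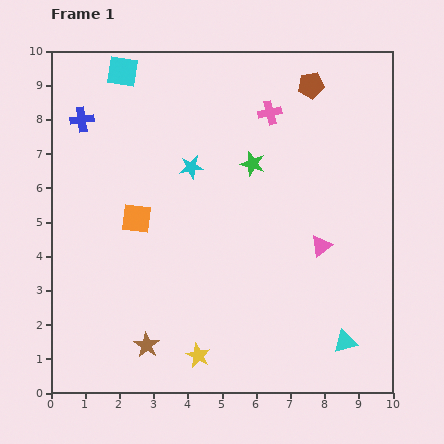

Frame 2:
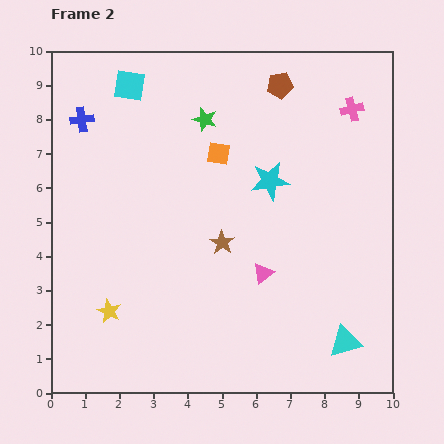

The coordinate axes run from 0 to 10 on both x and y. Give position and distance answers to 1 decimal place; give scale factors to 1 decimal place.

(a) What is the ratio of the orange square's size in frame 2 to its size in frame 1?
0.7×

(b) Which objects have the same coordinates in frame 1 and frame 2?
the blue cross, the cyan triangle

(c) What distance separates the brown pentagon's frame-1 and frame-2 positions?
0.9

The brown pentagon moved from (7.6, 9.0) to (6.7, 9.0), a distance of √(0.9² + 0.0²) ≈ 0.9.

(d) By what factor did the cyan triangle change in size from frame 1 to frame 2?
1.4×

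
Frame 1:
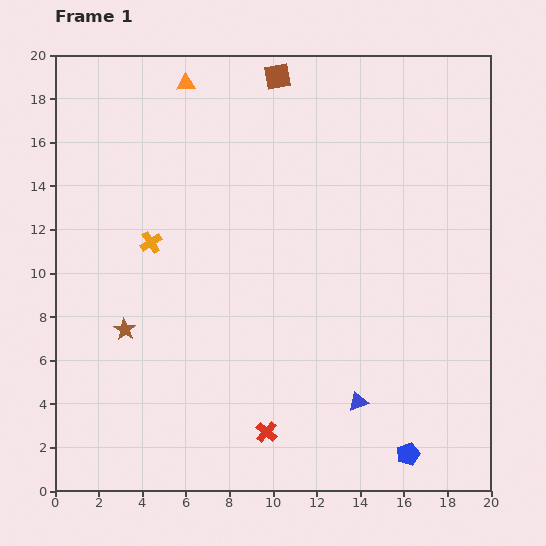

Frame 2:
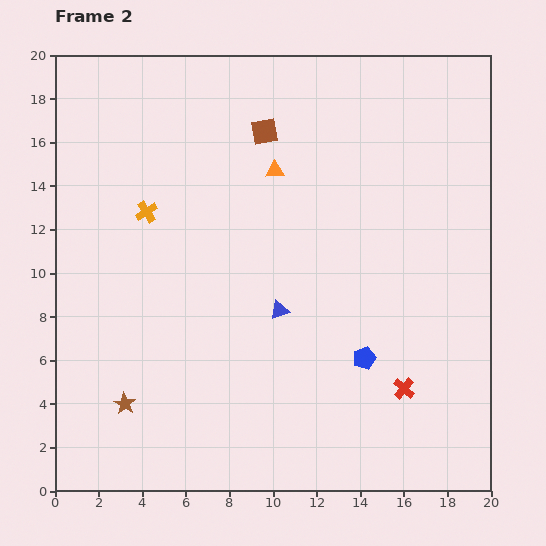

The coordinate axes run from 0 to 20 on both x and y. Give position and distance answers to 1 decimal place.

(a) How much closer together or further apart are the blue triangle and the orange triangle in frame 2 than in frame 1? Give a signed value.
-10.2

Distance in frame 1: 16.6. Distance in frame 2: 6.4.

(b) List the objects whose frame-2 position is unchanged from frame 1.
none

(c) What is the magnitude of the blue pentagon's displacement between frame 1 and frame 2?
4.8

The blue pentagon moved from (16.2, 1.7) to (14.2, 6.1), a distance of √(2.0² + 4.4²) ≈ 4.8.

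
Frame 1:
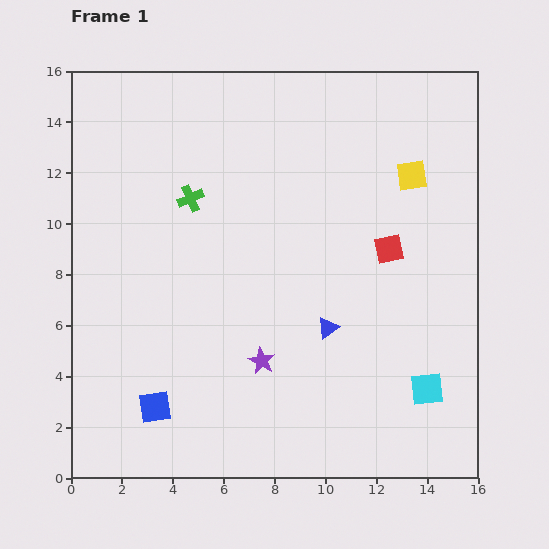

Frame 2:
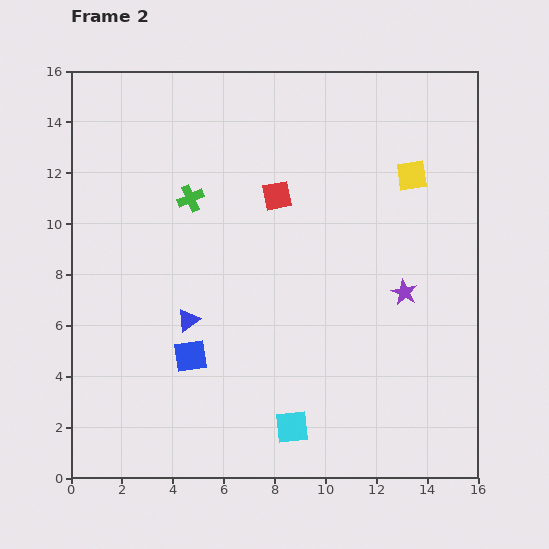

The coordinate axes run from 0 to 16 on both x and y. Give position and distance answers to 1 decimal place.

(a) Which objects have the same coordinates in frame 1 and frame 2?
the green cross, the yellow square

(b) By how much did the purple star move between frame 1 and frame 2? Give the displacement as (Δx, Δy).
(5.6, 2.7)

The purple star was at (7.5, 4.6) in frame 1 and (13.1, 7.3) in frame 2.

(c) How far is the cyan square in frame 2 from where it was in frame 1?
5.5

The cyan square moved from (14.0, 3.5) to (8.7, 2.0), a distance of √(5.3² + 1.5²) ≈ 5.5.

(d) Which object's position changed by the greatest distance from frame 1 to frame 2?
the purple star

(moved 6.2; next 5.5)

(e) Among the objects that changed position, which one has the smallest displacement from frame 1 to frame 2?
the blue square

(moved 2.4)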